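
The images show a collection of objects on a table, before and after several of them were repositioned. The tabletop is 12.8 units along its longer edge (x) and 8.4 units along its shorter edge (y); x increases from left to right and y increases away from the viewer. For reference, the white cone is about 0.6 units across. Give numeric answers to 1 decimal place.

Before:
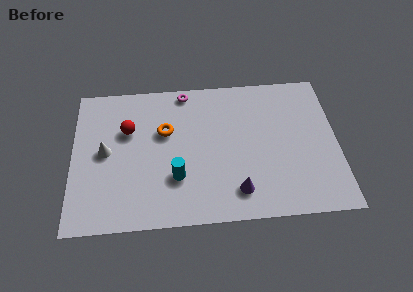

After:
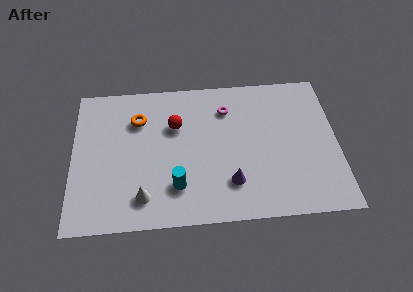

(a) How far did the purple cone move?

0.6

From (7.9, 1.6) to (7.6, 2.1), the purple cone covered √(0.3² + 0.5²) ≈ 0.6 units.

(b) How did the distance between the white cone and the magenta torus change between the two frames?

+1.2

The distance was about 5.1 in the first image and 6.3 in the second, so they moved 1.2 units further apart.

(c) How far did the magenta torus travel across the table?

2.3

The magenta torus was near (5.5, 7.6) before and (7.5, 6.4) after, so it travelled √(2.0² + 1.2²) ≈ 2.3 units.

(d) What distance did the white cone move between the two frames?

3.2

From (1.6, 4.3) to (3.4, 1.6), the white cone covered √(1.8² + 2.7²) ≈ 3.2 units.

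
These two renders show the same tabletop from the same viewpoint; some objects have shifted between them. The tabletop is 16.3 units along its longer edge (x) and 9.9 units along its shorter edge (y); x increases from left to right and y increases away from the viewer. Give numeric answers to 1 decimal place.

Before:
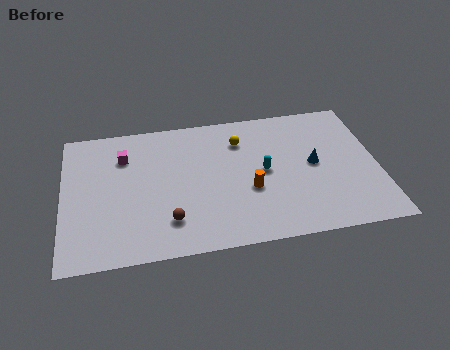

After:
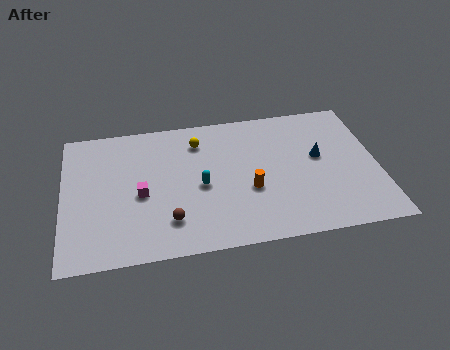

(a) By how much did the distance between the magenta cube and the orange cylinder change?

-1.7

They were about 7.3 units apart before and 5.6 after — 1.7 units closer together.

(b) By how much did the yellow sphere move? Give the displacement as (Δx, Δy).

(-2.2, 0.3)

From the two frames, the yellow sphere sits at roughly (9.3, 7.5) before and (7.1, 7.8) after.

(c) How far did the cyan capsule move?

3.3

The cyan capsule moved from about (10.4, 5.0) to (7.1, 4.5), a distance of √(3.3² + 0.5²) ≈ 3.3.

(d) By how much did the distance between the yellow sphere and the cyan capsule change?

+0.6

Before: roughly 2.7 units apart; after: 3.3. That's 0.6 units further apart.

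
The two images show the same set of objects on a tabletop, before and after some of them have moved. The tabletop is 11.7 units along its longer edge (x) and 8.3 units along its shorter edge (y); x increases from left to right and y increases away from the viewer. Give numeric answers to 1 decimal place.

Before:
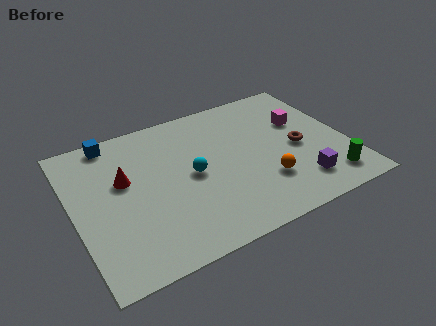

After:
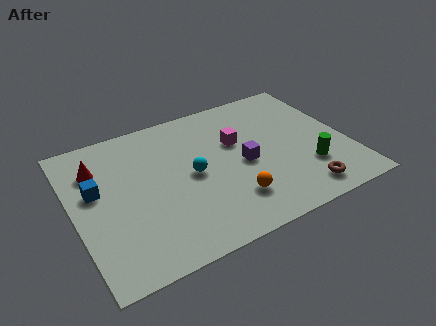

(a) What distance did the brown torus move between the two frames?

2.6

From (9.6, 3.8) to (9.3, 1.2), the brown torus covered √(0.3² + 2.6²) ≈ 2.6 units.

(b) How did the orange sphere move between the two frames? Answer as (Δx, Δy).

(-1.5, -0.4)

The orange sphere was at about (7.9, 2.4) and moved to about (6.4, 2.0).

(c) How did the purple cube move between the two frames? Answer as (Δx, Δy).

(-2.1, 2.1)

The purple cube was at about (9.3, 1.7) and moved to about (7.2, 3.8).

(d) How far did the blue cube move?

2.8

From (2.0, 7.5) to (1.0, 4.9), the blue cube covered √(1.0² + 2.6²) ≈ 2.8 units.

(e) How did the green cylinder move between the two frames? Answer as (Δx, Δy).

(-0.7, 1.0)

The green cylinder was at about (10.5, 1.4) and moved to about (9.8, 2.4).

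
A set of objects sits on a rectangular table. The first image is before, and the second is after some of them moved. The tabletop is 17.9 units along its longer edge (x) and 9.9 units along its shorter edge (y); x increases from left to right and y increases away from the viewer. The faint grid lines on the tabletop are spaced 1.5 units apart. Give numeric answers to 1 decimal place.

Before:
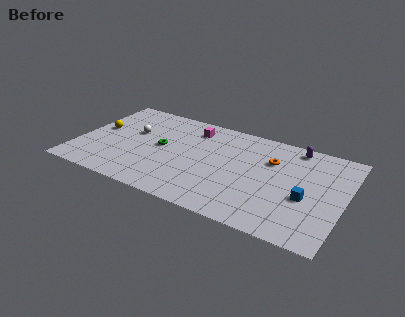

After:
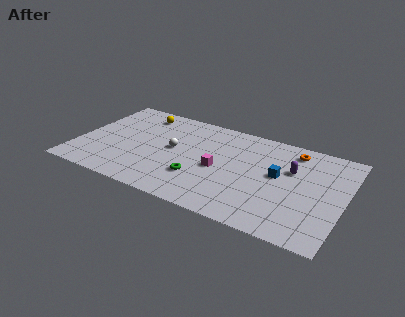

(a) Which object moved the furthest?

the magenta cube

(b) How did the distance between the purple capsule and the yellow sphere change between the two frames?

-2.7

They were about 13.5 units apart before and 10.8 after — 2.7 units closer together.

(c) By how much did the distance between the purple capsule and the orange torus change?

-0.4

The distance was about 2.4 in the first image and 2.0 in the second, so they moved 0.4 units closer together.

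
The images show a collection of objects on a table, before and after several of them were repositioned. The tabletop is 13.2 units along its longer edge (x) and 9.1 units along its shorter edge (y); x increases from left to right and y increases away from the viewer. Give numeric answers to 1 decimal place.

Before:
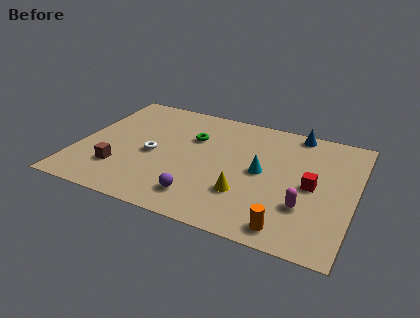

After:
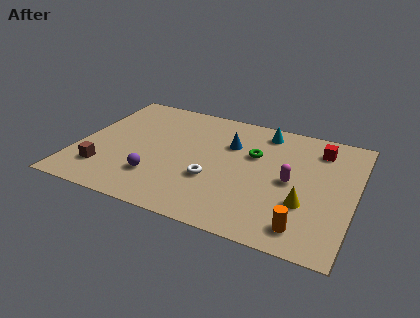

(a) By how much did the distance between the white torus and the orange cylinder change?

-2.6

Before: roughly 7.4 units apart; after: 4.8. That's 2.6 units closer together.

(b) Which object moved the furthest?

the blue cone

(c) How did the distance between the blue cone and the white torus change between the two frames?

-4.7

They were about 7.7 units apart before and 3.0 after — 4.7 units closer together.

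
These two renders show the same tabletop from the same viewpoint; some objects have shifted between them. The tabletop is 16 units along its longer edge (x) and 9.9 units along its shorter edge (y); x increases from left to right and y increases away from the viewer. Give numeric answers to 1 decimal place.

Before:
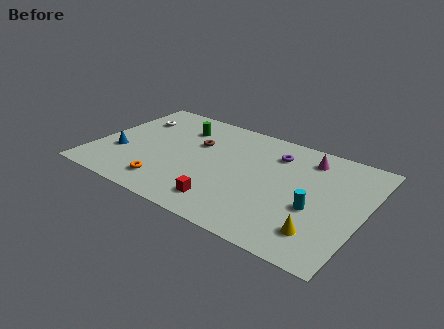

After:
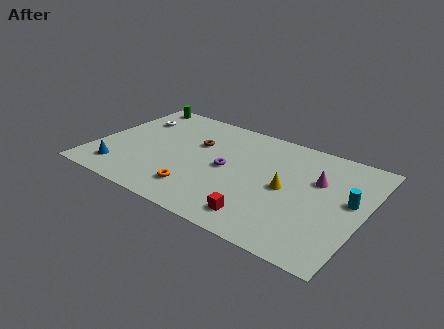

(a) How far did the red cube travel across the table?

2.2

The red cube was near (8.3, 1.8) before and (10.5, 1.6) after, so it travelled √(2.2² + 0.2²) ≈ 2.2 units.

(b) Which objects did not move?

the brown torus and the white torus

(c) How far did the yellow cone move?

3.6

From (13.9, 2.1) to (11.5, 4.8), the yellow cone covered √(2.4² + 2.7²) ≈ 3.6 units.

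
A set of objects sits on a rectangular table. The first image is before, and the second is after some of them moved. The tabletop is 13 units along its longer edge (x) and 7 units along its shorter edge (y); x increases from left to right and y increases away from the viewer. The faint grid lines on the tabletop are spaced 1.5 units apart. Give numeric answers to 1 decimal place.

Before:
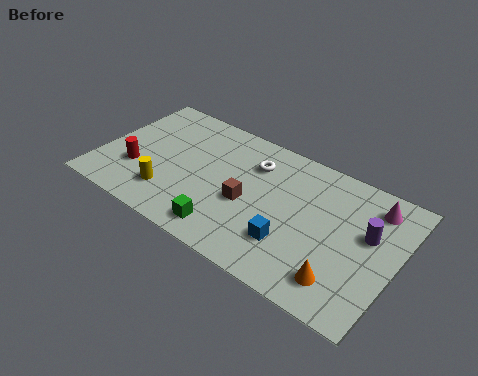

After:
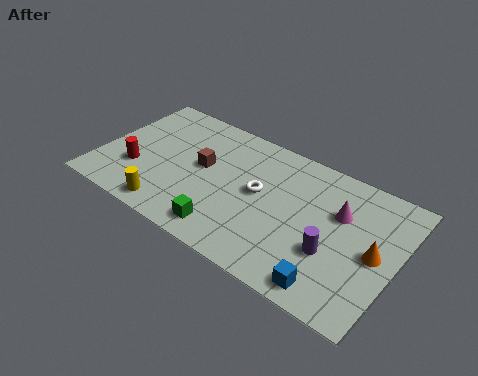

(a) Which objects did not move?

the green cube and the red cylinder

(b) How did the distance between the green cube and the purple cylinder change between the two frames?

-1.9

They were about 6.5 units apart before and 4.6 after — 1.9 units closer together.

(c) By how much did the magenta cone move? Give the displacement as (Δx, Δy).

(-1.3, -1.1)

The magenta cone was at about (11.7, 5.7) and moved to about (10.4, 4.6).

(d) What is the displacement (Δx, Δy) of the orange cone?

(1.1, 2.0)

The orange cone was at about (11.0, 1.4) and moved to about (12.1, 3.4).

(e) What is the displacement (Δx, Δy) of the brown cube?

(-2.2, 0.9)

From the two frames, the brown cube sits at roughly (6.6, 3.0) before and (4.4, 3.9) after.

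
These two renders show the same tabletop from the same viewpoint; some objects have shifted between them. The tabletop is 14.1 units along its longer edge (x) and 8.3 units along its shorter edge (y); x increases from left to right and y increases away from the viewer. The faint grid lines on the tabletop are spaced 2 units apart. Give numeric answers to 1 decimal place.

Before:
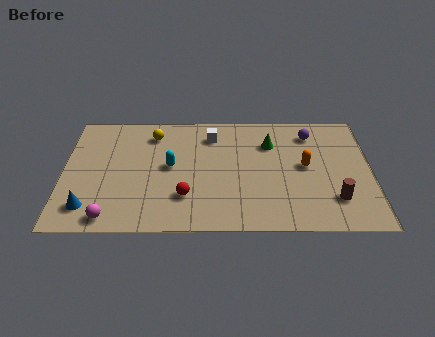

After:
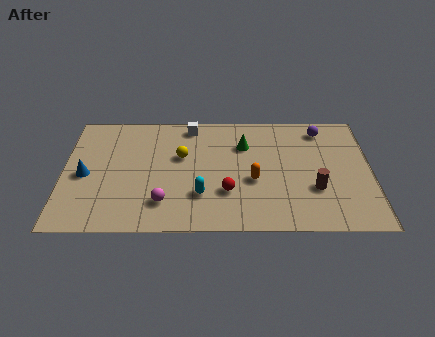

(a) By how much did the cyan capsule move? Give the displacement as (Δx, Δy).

(1.4, -2.0)

The cyan capsule was at about (4.9, 4.4) and moved to about (6.3, 2.4).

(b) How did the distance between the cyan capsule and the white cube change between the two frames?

+2.0

They were about 2.9 units apart before and 4.9 after — 2.0 units further apart.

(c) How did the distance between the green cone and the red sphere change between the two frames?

-2.0

The distance was about 5.4 in the first image and 3.4 in the second, so they moved 2.0 units closer together.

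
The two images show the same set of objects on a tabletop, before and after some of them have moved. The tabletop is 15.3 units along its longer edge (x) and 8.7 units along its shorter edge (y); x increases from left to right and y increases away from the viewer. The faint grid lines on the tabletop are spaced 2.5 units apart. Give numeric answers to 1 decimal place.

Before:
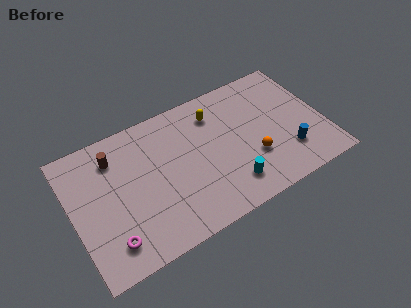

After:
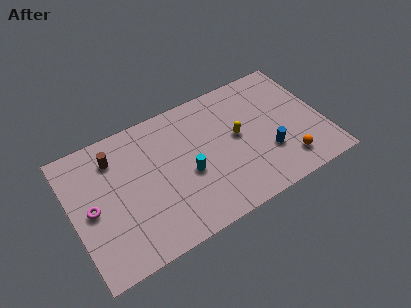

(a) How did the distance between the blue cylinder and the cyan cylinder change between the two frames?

+1.2

The distance was about 3.7 in the first image and 4.9 in the second, so they moved 1.2 units further apart.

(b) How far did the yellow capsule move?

2.4

From (9.0, 6.8) to (10.1, 4.7), the yellow capsule covered √(1.1² + 2.1²) ≈ 2.4 units.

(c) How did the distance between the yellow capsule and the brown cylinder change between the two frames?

+1.4

The distance was about 6.2 in the first image and 7.6 in the second, so they moved 1.4 units further apart.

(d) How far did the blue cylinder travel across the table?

1.3

The blue cylinder was near (12.9, 2.3) before and (11.7, 2.8) after, so it travelled √(1.2² + 0.5²) ≈ 1.3 units.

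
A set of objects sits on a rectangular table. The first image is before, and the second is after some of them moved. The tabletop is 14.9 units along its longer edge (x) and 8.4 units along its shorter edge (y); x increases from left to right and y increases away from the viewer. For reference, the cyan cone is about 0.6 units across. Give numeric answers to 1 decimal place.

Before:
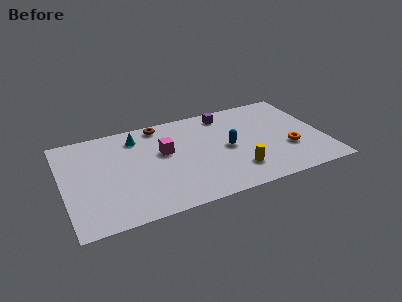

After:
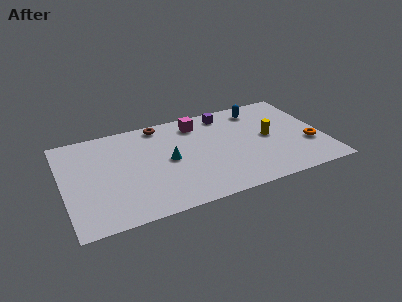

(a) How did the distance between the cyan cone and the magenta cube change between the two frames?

+1.0

They were about 2.3 units apart before and 3.3 after — 1.0 units further apart.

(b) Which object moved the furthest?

the blue capsule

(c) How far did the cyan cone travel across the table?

3.1

The cyan cone was near (4.4, 6.8) before and (6.0, 4.2) after, so it travelled √(1.6² + 2.6²) ≈ 3.1 units.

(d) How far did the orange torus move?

1.2

The orange torus was near (12.8, 2.9) before and (14.0, 2.9) after, so it travelled √(1.2² + 0.0²) ≈ 1.2 units.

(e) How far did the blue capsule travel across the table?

3.6

The blue capsule was near (9.4, 4.1) before and (11.5, 7.0) after, so it travelled √(2.1² + 2.9²) ≈ 3.6 units.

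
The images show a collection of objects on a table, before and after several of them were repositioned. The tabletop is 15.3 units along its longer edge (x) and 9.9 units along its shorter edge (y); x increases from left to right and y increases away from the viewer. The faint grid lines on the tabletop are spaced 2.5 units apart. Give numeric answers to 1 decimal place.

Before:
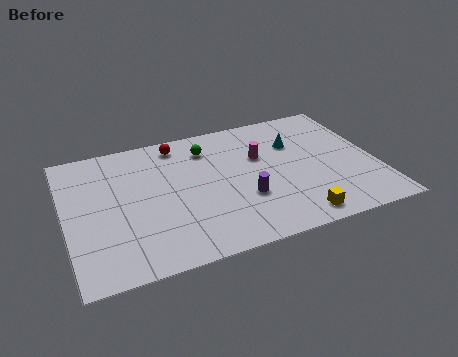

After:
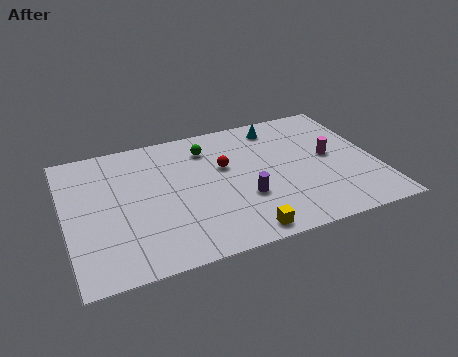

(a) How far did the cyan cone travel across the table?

1.7

From (11.5, 6.8) to (10.8, 8.4), the cyan cone covered √(0.7² + 1.6²) ≈ 1.7 units.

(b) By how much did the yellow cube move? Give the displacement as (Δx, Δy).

(-2.7, -0.2)

The yellow cube started near (10.9, 1.2) and ended near (8.2, 1.0).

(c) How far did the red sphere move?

3.3

The red sphere was near (5.8, 8.6) before and (7.9, 6.1) after, so it travelled √(2.1² + 2.5²) ≈ 3.3 units.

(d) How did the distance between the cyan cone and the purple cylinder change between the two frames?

+1.0

They were about 4.5 units apart before and 5.5 after — 1.0 units further apart.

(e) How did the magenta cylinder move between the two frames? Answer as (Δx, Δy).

(3.4, -1.1)

The magenta cylinder was at about (9.7, 6.3) and moved to about (13.1, 5.2).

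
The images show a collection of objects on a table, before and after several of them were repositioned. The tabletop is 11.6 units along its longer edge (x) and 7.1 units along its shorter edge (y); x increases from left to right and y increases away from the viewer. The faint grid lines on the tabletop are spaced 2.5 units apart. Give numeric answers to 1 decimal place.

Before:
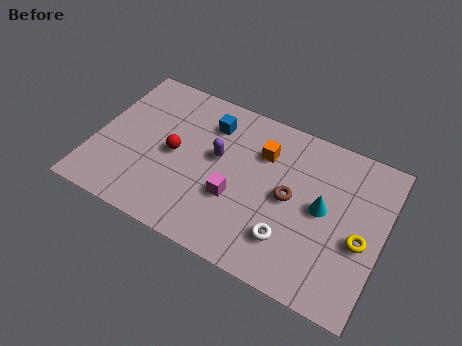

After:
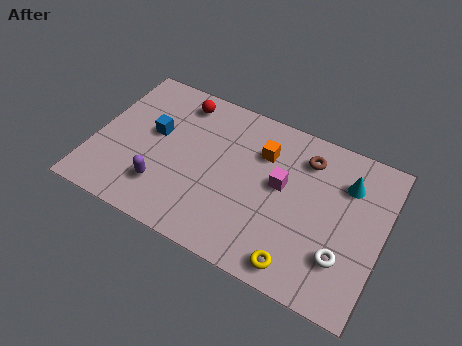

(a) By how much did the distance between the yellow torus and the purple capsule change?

-0.3

The distance was about 6.0 in the first image and 5.7 in the second, so they moved 0.3 units closer together.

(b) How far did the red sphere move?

2.5

The red sphere moved from about (3.2, 3.5) to (3.1, 6.0), a distance of √(0.1² + 2.5²) ≈ 2.5.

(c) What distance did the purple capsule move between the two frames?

3.0

From (4.9, 4.1) to (3.0, 1.8), the purple capsule covered √(1.9² + 2.3²) ≈ 3.0 units.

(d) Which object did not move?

the orange cube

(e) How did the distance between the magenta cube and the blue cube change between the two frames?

+2.0

They were about 3.2 units apart before and 5.2 after — 2.0 units further apart.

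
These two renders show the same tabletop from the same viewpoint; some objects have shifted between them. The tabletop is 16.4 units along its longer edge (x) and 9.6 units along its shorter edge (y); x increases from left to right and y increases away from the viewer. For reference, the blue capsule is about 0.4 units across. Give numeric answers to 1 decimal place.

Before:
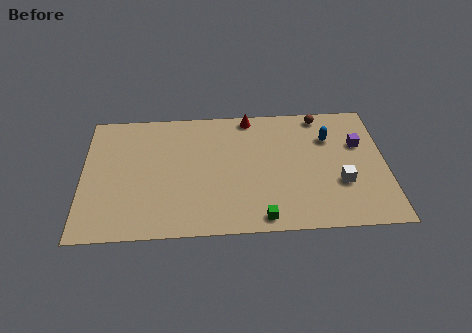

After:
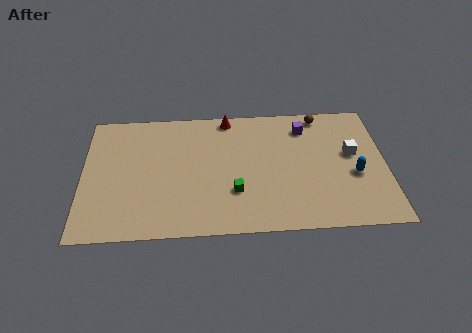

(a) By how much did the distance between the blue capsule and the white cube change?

-1.9

The distance was about 3.5 in the first image and 1.6 in the second, so they moved 1.9 units closer together.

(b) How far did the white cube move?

2.3

The white cube was near (13.9, 3.3) before and (14.6, 5.5) after, so it travelled √(0.7² + 2.2²) ≈ 2.3 units.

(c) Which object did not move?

the brown sphere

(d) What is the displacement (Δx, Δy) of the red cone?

(-1.2, 0.0)

From the two frames, the red cone sits at roughly (9.1, 8.7) before and (7.9, 8.7) after.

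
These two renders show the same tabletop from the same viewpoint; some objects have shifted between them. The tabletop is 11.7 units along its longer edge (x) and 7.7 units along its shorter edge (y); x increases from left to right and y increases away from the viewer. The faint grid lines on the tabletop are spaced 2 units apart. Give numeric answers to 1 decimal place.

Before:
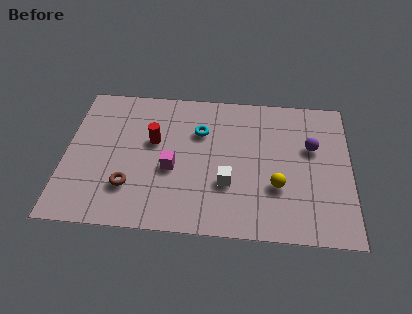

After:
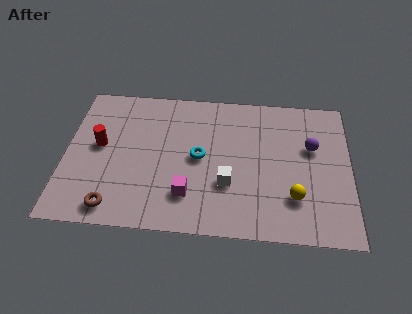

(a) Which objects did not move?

the white cube and the purple sphere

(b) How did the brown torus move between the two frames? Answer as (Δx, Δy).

(-0.6, -1.1)

From the two frames, the brown torus sits at roughly (2.7, 2.1) before and (2.1, 1.0) after.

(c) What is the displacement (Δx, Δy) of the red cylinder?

(-2.2, -0.4)

From the two frames, the red cylinder sits at roughly (3.6, 4.6) before and (1.4, 4.2) after.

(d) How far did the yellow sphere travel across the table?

0.9

From (8.7, 2.6) to (9.4, 2.1), the yellow sphere covered √(0.7² + 0.5²) ≈ 0.9 units.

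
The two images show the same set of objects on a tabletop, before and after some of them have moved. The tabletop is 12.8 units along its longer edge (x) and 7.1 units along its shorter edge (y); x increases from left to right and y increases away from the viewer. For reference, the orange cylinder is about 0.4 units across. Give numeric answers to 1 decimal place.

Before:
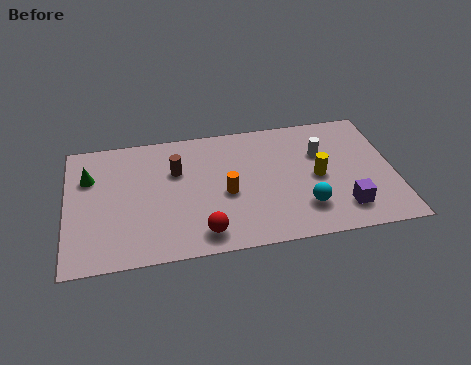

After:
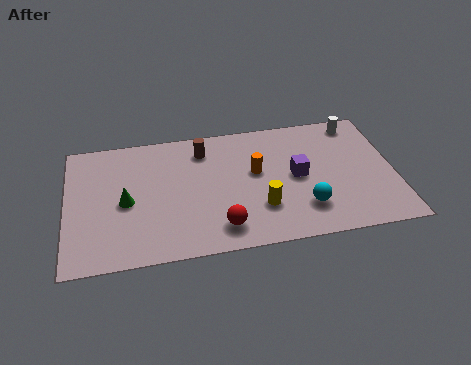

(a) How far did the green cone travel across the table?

2.1

From (0.9, 4.9) to (2.3, 3.3), the green cone covered √(1.4² + 1.6²) ≈ 2.1 units.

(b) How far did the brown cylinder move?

1.5

From (4.3, 4.7) to (5.4, 5.7), the brown cylinder covered √(1.1² + 1.0²) ≈ 1.5 units.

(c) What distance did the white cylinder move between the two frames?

2.1

The white cylinder was near (10.0, 4.7) before and (11.5, 6.2) after, so it travelled √(1.5² + 1.5²) ≈ 2.1 units.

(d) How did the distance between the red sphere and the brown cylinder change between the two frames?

+0.7

The distance was about 3.7 in the first image and 4.4 in the second, so they moved 0.7 units further apart.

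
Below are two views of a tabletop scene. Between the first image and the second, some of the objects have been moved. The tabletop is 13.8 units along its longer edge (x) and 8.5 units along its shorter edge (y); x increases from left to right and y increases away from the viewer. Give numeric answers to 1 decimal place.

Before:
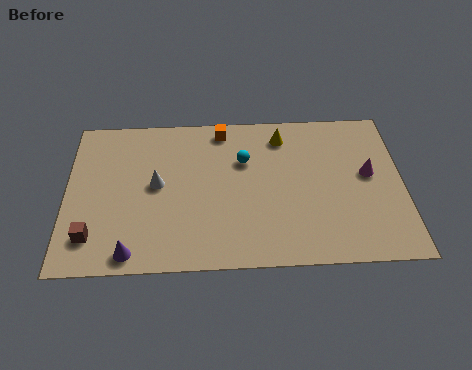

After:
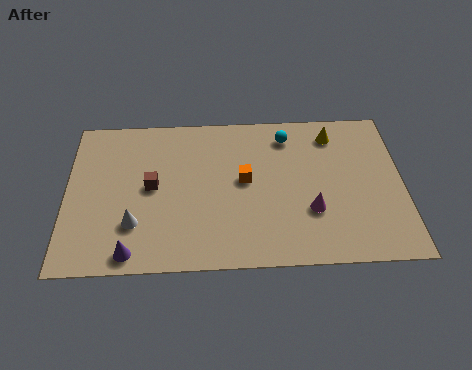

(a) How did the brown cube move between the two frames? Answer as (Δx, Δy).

(2.4, 2.6)

The brown cube was at about (1.1, 1.8) and moved to about (3.5, 4.4).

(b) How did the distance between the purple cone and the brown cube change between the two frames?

+1.8

They were about 1.8 units apart before and 3.6 after — 1.8 units further apart.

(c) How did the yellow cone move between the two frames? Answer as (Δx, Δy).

(2.1, 0.0)

From the two frames, the yellow cone sits at roughly (8.9, 7.0) before and (11.0, 7.0) after.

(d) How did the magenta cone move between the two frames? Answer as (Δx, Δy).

(-2.4, -1.9)

The magenta cone was at about (12.4, 4.7) and moved to about (10.0, 2.8).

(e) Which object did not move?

the purple cone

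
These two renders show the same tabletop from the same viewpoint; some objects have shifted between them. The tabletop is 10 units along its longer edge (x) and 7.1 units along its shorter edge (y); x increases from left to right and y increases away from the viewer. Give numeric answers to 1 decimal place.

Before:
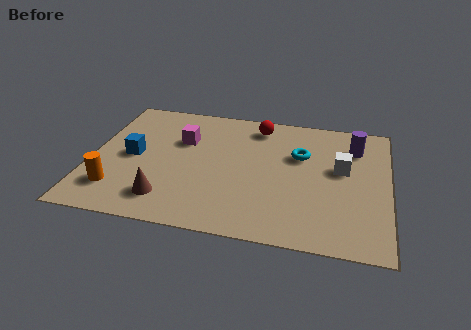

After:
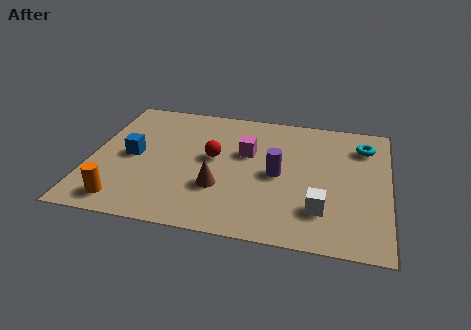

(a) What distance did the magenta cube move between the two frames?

2.2

The magenta cube moved from about (3.0, 4.7) to (5.2, 4.4), a distance of √(2.2² + 0.3²) ≈ 2.2.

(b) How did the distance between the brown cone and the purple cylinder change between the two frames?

-5.1

Before: roughly 7.3 units apart; after: 2.2. That's 5.1 units closer together.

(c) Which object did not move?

the blue cube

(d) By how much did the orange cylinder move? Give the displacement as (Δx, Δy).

(0.3, -0.6)

From the two frames, the orange cylinder sits at roughly (1.0, 1.6) before and (1.3, 1.0) after.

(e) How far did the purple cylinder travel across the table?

3.2

From (8.8, 5.4) to (6.3, 3.4), the purple cylinder covered √(2.5² + 2.0²) ≈ 3.2 units.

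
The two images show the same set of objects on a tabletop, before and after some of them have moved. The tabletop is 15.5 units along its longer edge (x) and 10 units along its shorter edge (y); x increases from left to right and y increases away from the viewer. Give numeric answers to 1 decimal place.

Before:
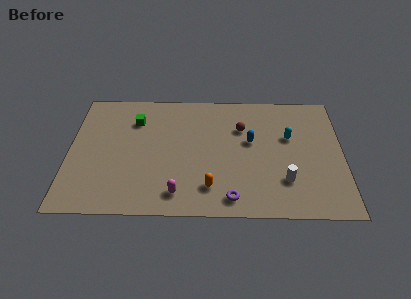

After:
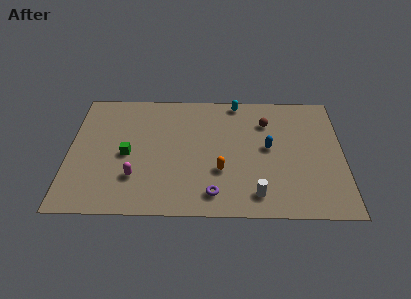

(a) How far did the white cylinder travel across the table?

1.9

The white cylinder was near (12.2, 2.7) before and (10.6, 1.6) after, so it travelled √(1.6² + 1.1²) ≈ 1.9 units.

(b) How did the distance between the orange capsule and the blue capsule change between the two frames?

-1.1

They were about 4.4 units apart before and 3.3 after — 1.1 units closer together.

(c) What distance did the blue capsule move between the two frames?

1.1

The blue capsule moved from about (10.3, 5.8) to (11.3, 5.3), a distance of √(1.0² + 0.5²) ≈ 1.1.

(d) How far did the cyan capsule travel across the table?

4.2

The cyan capsule moved from about (12.5, 6.2) to (9.5, 9.1), a distance of √(3.0² + 2.9²) ≈ 4.2.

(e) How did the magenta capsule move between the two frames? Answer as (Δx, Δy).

(-2.4, 1.2)

The magenta capsule was at about (6.2, 1.6) and moved to about (3.8, 2.8).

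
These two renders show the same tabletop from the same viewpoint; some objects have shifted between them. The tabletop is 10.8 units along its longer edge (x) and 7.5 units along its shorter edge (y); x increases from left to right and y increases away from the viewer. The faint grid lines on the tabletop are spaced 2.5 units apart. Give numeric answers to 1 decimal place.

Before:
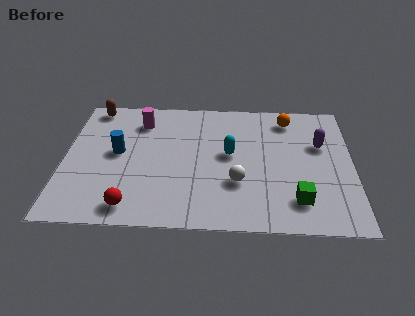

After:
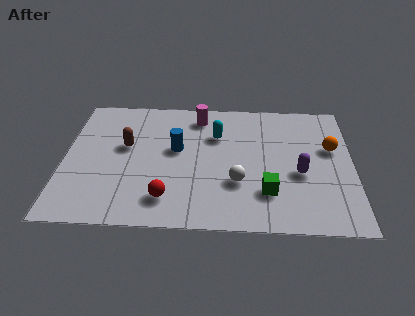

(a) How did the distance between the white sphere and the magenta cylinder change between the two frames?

-0.9

They were about 5.0 units apart before and 4.1 after — 0.9 units closer together.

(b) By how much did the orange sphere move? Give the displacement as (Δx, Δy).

(1.6, -1.7)

The orange sphere was at about (8.4, 6.3) and moved to about (10.0, 4.6).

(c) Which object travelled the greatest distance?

the brown capsule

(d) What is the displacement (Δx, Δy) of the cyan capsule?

(-0.5, 1.1)

The cyan capsule was at about (6.2, 4.1) and moved to about (5.7, 5.2).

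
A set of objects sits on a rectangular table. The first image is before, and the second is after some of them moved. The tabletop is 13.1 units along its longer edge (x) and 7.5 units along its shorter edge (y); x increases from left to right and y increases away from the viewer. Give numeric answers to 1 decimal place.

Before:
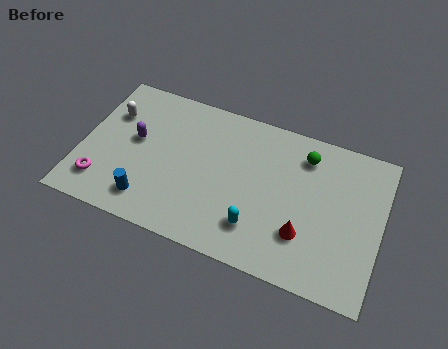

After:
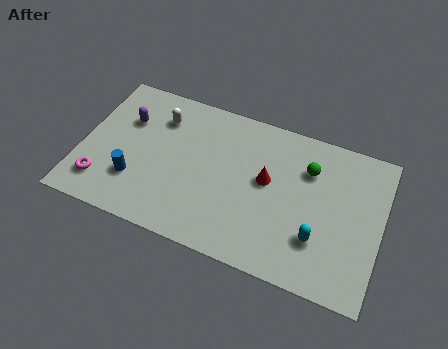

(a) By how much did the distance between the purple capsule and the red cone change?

-1.5

They were about 7.9 units apart before and 6.4 after — 1.5 units closer together.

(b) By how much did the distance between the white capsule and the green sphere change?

-1.9

Before: roughly 8.5 units apart; after: 6.6. That's 1.9 units closer together.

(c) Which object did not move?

the magenta torus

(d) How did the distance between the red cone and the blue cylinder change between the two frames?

-0.8

Before: roughly 6.7 units apart; after: 5.9. That's 0.8 units closer together.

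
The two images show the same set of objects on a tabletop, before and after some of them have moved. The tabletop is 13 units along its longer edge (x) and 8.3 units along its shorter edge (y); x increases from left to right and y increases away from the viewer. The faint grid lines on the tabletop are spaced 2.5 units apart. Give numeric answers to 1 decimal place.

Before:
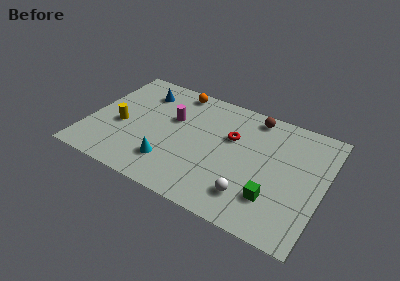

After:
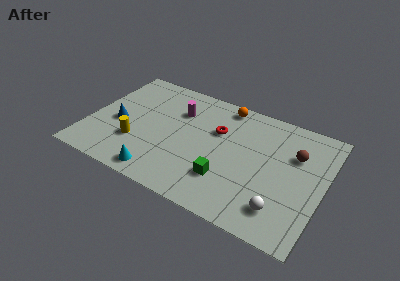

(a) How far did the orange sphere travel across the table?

2.7

The orange sphere was near (4.4, 7.4) before and (7.1, 7.4) after, so it travelled √(2.7² + 0.0²) ≈ 2.7 units.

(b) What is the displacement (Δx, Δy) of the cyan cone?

(-0.4, -1.0)

From the two frames, the cyan cone sits at roughly (4.8, 2.0) before and (4.4, 1.0) after.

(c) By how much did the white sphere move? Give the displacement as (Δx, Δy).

(1.7, -0.1)

The white sphere started near (9.3, 1.8) and ended near (11.0, 1.7).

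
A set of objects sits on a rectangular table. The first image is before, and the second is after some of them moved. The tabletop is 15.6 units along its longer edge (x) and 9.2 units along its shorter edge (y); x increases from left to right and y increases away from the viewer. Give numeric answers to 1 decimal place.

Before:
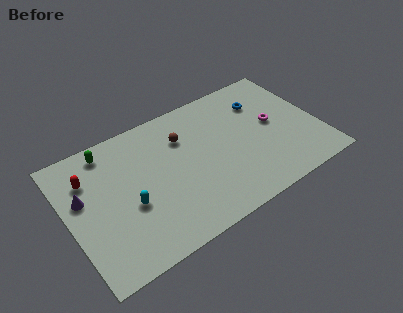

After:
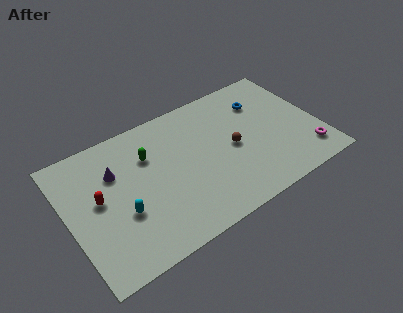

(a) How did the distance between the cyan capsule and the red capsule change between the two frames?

-1.7

The distance was about 3.7 in the first image and 2.0 in the second, so they moved 1.7 units closer together.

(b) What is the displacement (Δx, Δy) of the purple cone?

(2.1, 0.7)

The purple cone was at about (1.0, 5.6) and moved to about (3.1, 6.3).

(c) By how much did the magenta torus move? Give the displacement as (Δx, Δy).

(1.6, -3.1)

The magenta torus started near (12.9, 4.9) and ended near (14.5, 1.8).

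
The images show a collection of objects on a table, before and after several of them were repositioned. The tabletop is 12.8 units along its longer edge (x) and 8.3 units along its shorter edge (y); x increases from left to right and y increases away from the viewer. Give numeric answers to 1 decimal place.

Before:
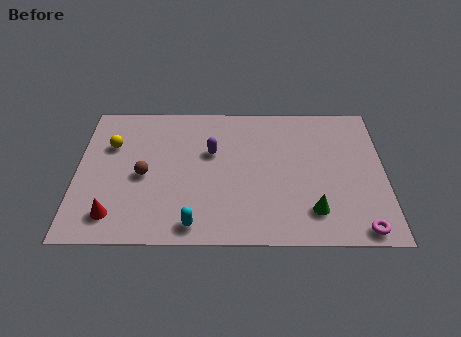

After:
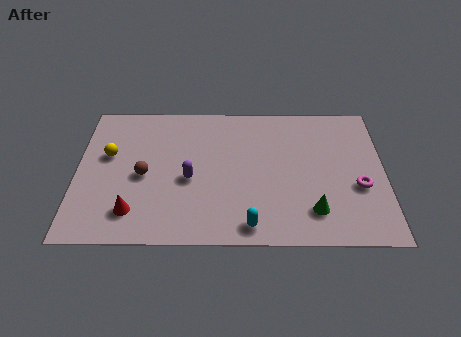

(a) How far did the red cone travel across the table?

0.8

From (1.6, 1.5) to (2.4, 1.7), the red cone covered √(0.8² + 0.2²) ≈ 0.8 units.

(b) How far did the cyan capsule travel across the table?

2.3

The cyan capsule moved from about (4.9, 1.0) to (7.2, 1.0), a distance of √(2.3² + 0.0²) ≈ 2.3.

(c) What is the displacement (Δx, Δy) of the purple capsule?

(-0.9, -1.6)

The purple capsule was at about (5.6, 5.2) and moved to about (4.7, 3.6).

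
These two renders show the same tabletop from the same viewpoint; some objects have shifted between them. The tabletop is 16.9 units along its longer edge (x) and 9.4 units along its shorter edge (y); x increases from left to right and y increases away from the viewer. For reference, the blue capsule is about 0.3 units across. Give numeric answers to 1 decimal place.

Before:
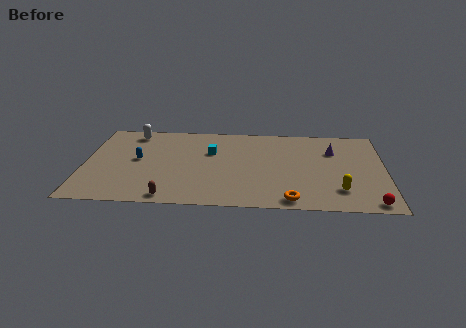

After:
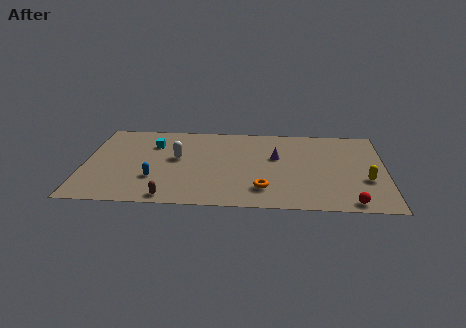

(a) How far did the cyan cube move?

3.4

From (7.1, 6.1) to (3.8, 6.8), the cyan cube covered √(3.3² + 0.7²) ≈ 3.4 units.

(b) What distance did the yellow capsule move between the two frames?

1.9

The yellow capsule was near (14.3, 2.2) before and (15.8, 3.4) after, so it travelled √(1.5² + 1.2²) ≈ 1.9 units.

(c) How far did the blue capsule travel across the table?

2.3

The blue capsule was near (3.0, 5.0) before and (4.0, 2.9) after, so it travelled √(1.0² + 2.1²) ≈ 2.3 units.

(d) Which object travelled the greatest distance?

the white capsule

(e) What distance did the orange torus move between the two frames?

1.9

The orange torus was near (11.6, 1.0) before and (10.1, 2.1) after, so it travelled √(1.5² + 1.1²) ≈ 1.9 units.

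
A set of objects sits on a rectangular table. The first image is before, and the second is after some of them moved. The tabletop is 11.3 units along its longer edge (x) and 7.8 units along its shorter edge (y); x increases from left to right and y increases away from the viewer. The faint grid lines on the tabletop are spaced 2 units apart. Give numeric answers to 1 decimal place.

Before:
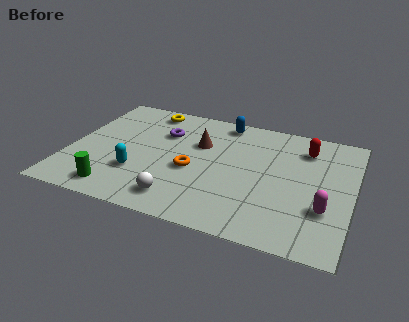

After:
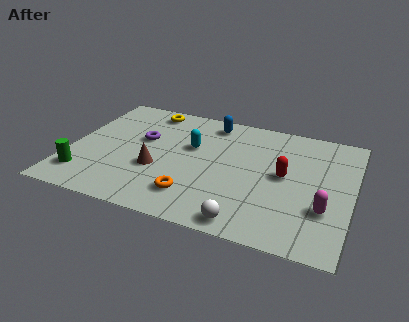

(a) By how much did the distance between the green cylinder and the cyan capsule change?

+3.6

They were about 1.5 units apart before and 5.1 after — 3.6 units further apart.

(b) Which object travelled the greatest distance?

the cyan capsule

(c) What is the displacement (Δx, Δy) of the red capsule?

(-0.7, -2.0)

From the two frames, the red capsule sits at roughly (9.3, 6.1) before and (8.6, 4.1) after.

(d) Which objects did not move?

the magenta capsule and the yellow torus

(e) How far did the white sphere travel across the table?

2.7

The white sphere moved from about (4.7, 1.3) to (7.4, 0.8), a distance of √(2.7² + 0.5²) ≈ 2.7.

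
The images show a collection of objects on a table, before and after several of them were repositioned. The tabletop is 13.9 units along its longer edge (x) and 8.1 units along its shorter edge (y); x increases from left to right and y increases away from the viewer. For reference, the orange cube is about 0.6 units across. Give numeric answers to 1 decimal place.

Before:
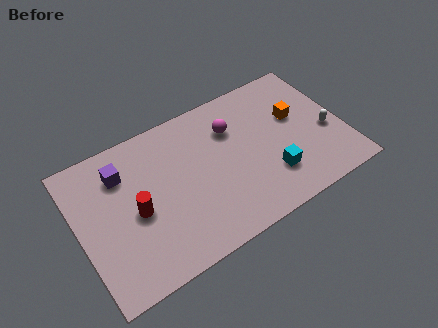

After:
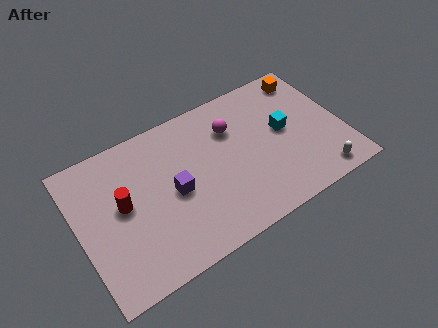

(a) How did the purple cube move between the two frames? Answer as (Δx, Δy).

(2.4, -2.3)

The purple cube started near (2.5, 6.1) and ended near (4.9, 3.8).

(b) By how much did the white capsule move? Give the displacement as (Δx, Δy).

(-0.8, -2.3)

The white capsule started near (13.0, 3.3) and ended near (12.2, 1.0).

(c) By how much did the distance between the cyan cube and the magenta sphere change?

-0.9

The distance was about 3.9 in the first image and 3.0 in the second, so they moved 0.9 units closer together.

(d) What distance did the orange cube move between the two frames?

2.2

From (11.6, 4.9) to (12.6, 6.9), the orange cube covered √(1.0² + 2.0²) ≈ 2.2 units.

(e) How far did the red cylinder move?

0.9

The red cylinder was near (2.9, 3.7) before and (2.3, 4.4) after, so it travelled √(0.6² + 0.7²) ≈ 0.9 units.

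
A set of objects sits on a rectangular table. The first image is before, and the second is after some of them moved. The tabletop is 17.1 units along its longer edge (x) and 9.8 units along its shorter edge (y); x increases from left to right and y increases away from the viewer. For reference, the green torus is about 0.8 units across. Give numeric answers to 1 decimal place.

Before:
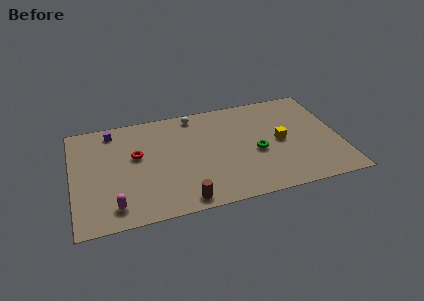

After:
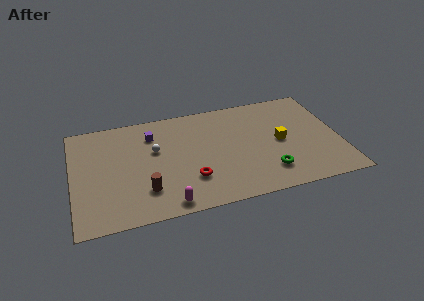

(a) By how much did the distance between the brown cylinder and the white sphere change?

-4.2

They were about 7.8 units apart before and 3.6 after — 4.2 units closer together.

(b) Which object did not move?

the yellow cube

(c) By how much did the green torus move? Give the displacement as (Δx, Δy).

(0.6, -2.0)

From the two frames, the green torus sits at roughly (11.7, 4.2) before and (12.3, 2.2) after.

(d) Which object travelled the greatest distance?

the red torus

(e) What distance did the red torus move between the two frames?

4.5

From (4.1, 5.8) to (7.4, 2.8), the red torus covered √(3.3² + 3.0²) ≈ 4.5 units.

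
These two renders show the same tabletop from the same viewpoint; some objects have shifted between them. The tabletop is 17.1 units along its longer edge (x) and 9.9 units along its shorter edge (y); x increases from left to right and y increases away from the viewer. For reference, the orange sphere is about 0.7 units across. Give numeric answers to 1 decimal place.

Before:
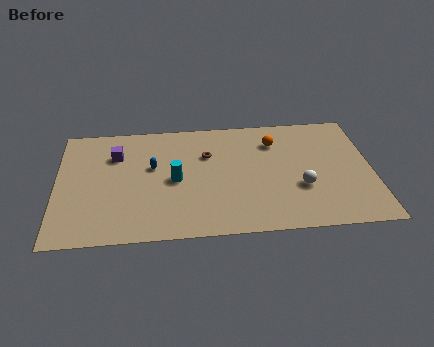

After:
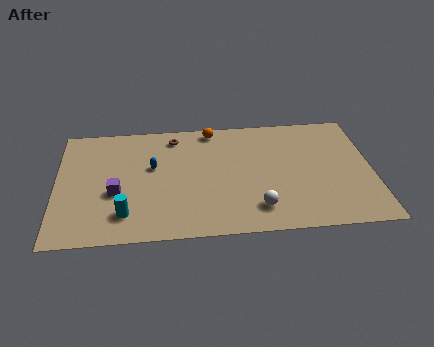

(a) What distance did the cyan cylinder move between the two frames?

3.7

From (6.4, 4.7) to (3.7, 2.1), the cyan cylinder covered √(2.7² + 2.6²) ≈ 3.7 units.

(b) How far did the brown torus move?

2.5

From (8.2, 6.7) to (6.4, 8.4), the brown torus covered √(1.8² + 1.7²) ≈ 2.5 units.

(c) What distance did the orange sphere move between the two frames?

3.7

The orange sphere moved from about (11.9, 7.5) to (8.5, 8.9), a distance of √(3.4² + 1.4²) ≈ 3.7.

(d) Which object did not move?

the blue capsule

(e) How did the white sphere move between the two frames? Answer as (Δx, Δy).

(-2.4, -1.5)

From the two frames, the white sphere sits at roughly (13.2, 3.5) before and (10.8, 2.0) after.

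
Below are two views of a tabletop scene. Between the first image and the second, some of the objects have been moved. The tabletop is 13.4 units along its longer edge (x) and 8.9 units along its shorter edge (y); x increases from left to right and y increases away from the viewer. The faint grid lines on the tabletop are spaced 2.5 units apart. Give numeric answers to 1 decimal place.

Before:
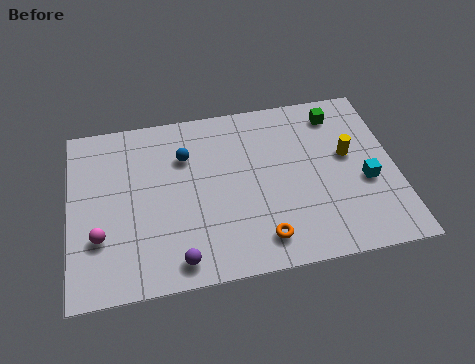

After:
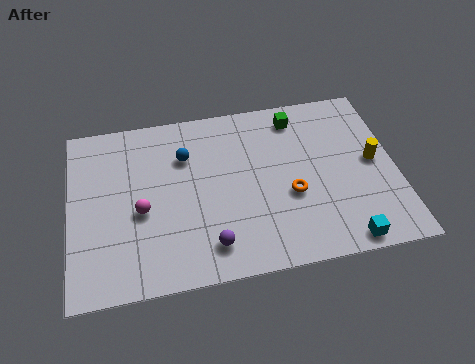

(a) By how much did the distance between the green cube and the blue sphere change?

-1.6

Before: roughly 6.5 units apart; after: 4.9. That's 1.6 units closer together.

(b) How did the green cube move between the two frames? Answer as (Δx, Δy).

(-1.7, 0.1)

From the two frames, the green cube sits at roughly (11.2, 7.4) before and (9.5, 7.5) after.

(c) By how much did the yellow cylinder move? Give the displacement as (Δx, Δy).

(1.0, -0.5)

From the two frames, the yellow cylinder sits at roughly (11.5, 5.1) before and (12.5, 4.6) after.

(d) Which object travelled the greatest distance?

the cyan cube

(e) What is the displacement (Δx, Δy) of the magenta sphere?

(1.7, 1.0)

The magenta sphere started near (1.2, 2.8) and ended near (2.9, 3.8).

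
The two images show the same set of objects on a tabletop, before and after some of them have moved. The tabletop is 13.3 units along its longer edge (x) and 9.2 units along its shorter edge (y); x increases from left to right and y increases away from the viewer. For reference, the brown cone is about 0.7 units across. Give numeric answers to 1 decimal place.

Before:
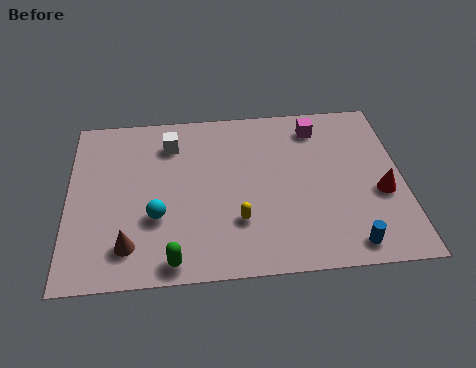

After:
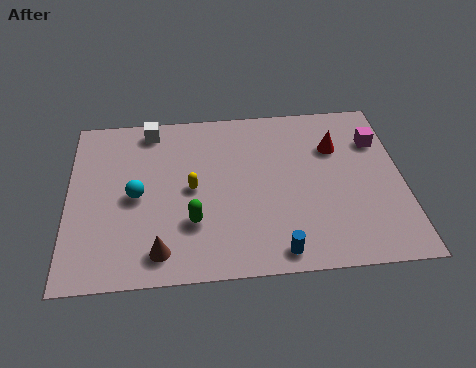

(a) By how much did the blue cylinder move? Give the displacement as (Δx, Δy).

(-2.8, -0.1)

From the two frames, the blue cylinder sits at roughly (11.0, 1.1) before and (8.2, 1.0) after.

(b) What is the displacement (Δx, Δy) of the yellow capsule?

(-1.8, 1.9)

From the two frames, the yellow capsule sits at roughly (6.7, 2.7) before and (4.9, 4.6) after.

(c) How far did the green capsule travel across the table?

2.1

The green capsule moved from about (4.1, 0.9) to (4.9, 2.8), a distance of √(0.8² + 1.9²) ≈ 2.1.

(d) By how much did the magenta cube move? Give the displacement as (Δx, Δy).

(2.4, -1.0)

The magenta cube started near (10.0, 7.6) and ended near (12.4, 6.6).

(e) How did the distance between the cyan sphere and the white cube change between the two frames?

-0.3

They were about 4.0 units apart before and 3.7 after — 0.3 units closer together.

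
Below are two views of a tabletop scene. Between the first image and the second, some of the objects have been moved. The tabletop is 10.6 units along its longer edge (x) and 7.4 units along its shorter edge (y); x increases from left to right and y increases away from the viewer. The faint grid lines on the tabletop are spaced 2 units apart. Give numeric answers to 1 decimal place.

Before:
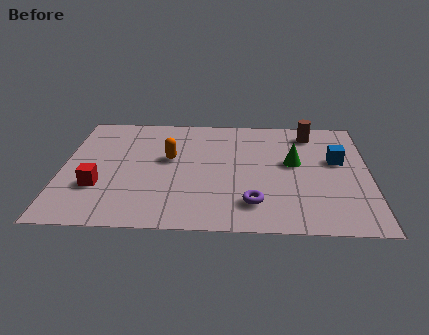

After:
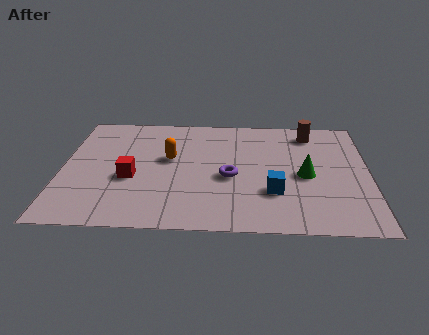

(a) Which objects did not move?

the orange capsule and the brown cylinder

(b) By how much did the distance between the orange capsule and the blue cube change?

-1.7

Before: roughly 5.8 units apart; after: 4.1. That's 1.7 units closer together.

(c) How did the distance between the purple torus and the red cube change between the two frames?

-2.0

They were about 5.4 units apart before and 3.4 after — 2.0 units closer together.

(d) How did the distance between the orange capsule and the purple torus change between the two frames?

-1.6

The distance was about 4.0 in the first image and 2.4 in the second, so they moved 1.6 units closer together.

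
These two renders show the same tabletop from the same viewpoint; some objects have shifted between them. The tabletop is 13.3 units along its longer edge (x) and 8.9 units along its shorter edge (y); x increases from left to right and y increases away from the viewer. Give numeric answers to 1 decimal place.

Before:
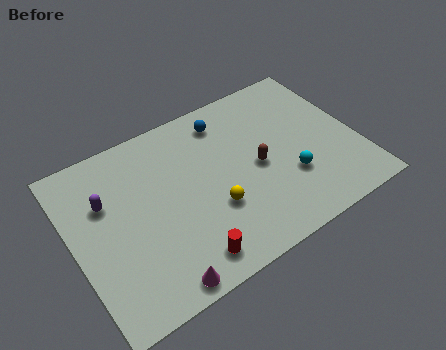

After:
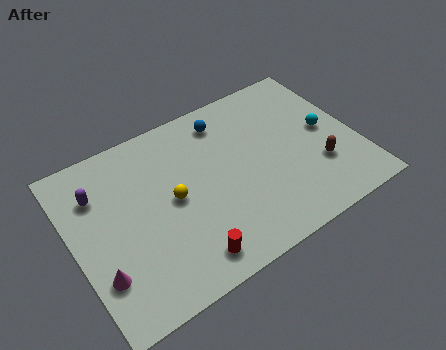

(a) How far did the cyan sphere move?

2.7

The cyan sphere moved from about (9.9, 2.9) to (12.0, 4.6), a distance of √(2.1² + 1.7²) ≈ 2.7.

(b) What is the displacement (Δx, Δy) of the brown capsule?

(2.7, -1.4)

From the two frames, the brown capsule sits at roughly (8.6, 4.2) before and (11.3, 2.8) after.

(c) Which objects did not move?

the red cylinder and the blue sphere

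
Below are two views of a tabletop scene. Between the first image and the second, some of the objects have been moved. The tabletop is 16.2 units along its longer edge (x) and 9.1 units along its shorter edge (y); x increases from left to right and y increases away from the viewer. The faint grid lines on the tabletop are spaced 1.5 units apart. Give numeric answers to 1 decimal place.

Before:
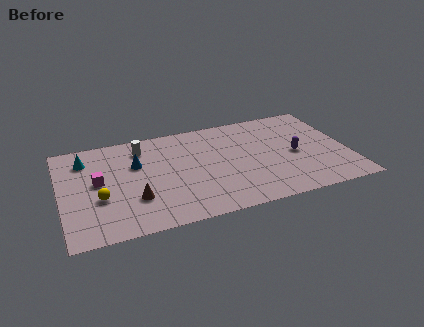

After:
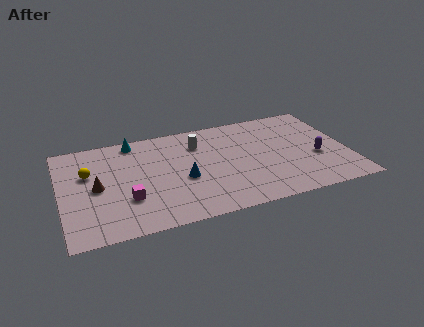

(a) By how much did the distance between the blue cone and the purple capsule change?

-1.5

They were about 9.1 units apart before and 7.6 after — 1.5 units closer together.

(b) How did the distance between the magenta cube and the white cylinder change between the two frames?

+2.3

Before: roughly 3.5 units apart; after: 5.8. That's 2.3 units further apart.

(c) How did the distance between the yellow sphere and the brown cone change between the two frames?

-0.5

Before: roughly 2.0 units apart; after: 1.5. That's 0.5 units closer together.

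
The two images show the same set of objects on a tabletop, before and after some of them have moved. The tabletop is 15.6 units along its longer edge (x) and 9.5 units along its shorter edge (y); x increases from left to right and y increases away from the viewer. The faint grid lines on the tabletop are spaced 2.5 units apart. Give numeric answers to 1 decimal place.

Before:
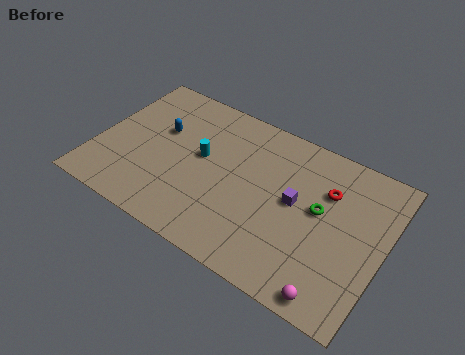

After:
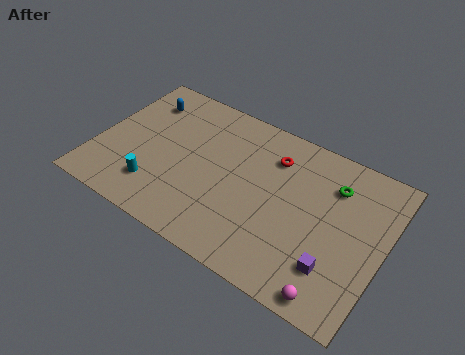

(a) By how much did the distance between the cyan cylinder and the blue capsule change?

+3.0

They were about 2.5 units apart before and 5.5 after — 3.0 units further apart.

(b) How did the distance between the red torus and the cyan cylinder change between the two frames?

+0.8

The distance was about 6.8 in the first image and 7.6 in the second, so they moved 0.8 units further apart.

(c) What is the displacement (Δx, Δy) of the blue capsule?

(-1.3, 1.5)

The blue capsule started near (3.2, 5.9) and ended near (1.9, 7.4).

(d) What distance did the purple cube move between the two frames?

3.7

The purple cube moved from about (10.8, 5.1) to (13.3, 2.4), a distance of √(2.5² + 2.7²) ≈ 3.7.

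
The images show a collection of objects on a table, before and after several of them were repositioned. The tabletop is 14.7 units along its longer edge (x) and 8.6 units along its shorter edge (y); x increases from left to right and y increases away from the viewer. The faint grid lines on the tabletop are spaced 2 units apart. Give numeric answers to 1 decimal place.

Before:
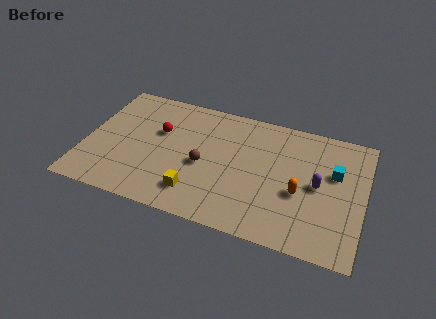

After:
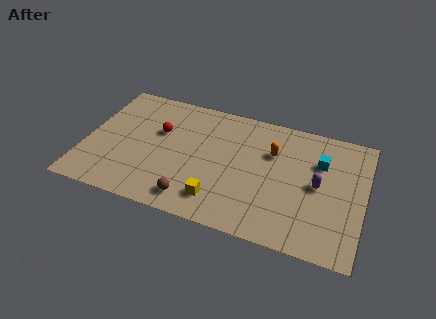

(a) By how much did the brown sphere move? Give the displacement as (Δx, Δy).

(-0.3, -2.5)

The brown sphere started near (6.3, 3.8) and ended near (6.0, 1.3).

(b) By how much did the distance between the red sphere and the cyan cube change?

-0.8

The distance was about 9.3 in the first image and 8.5 in the second, so they moved 0.8 units closer together.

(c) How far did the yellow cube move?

1.2

The yellow cube was near (6.1, 1.8) before and (7.3, 1.7) after, so it travelled √(1.2² + 0.1²) ≈ 1.2 units.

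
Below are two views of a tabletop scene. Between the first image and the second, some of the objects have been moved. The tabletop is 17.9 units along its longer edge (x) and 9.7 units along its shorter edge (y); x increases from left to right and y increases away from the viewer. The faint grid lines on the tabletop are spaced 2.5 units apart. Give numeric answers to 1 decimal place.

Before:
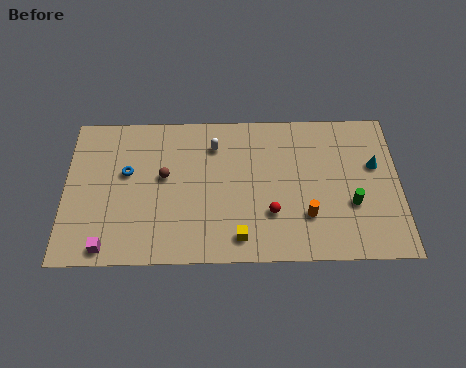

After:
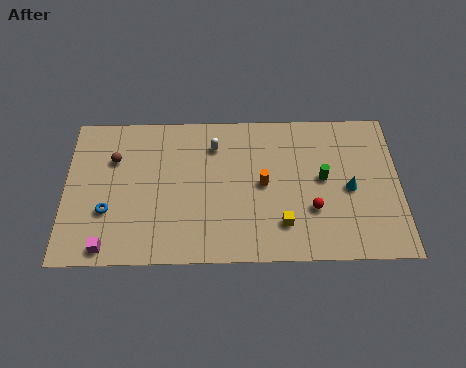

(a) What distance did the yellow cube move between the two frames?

2.4

The yellow cube was near (9.3, 1.5) before and (11.6, 2.3) after, so it travelled √(2.3² + 0.8²) ≈ 2.4 units.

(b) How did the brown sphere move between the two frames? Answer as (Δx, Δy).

(-2.7, 1.2)

From the two frames, the brown sphere sits at roughly (5.3, 5.5) before and (2.6, 6.7) after.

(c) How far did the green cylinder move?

2.3

From (15.3, 3.5) to (13.8, 5.2), the green cylinder covered √(1.5² + 1.7²) ≈ 2.3 units.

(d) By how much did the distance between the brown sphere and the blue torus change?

+1.4

Before: roughly 2.0 units apart; after: 3.4. That's 1.4 units further apart.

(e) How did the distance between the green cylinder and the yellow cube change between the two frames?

-2.7

The distance was about 6.3 in the first image and 3.6 in the second, so they moved 2.7 units closer together.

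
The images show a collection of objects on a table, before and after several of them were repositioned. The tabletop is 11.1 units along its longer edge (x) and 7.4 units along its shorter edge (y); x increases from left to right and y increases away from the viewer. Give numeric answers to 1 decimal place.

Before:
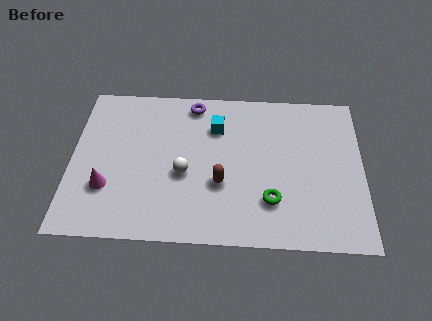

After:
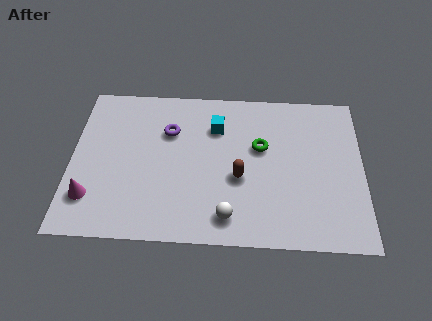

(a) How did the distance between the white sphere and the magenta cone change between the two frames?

+2.2

Before: roughly 3.0 units apart; after: 5.2. That's 2.2 units further apart.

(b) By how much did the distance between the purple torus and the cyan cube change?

+0.4

They were about 1.4 units apart before and 1.8 after — 0.4 units further apart.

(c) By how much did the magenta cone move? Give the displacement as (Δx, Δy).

(-0.6, -0.5)

From the two frames, the magenta cone sits at roughly (1.4, 2.3) before and (0.8, 1.8) after.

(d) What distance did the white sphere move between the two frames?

2.5

The white sphere moved from about (4.3, 3.1) to (6.0, 1.2), a distance of √(1.7² + 1.9²) ≈ 2.5.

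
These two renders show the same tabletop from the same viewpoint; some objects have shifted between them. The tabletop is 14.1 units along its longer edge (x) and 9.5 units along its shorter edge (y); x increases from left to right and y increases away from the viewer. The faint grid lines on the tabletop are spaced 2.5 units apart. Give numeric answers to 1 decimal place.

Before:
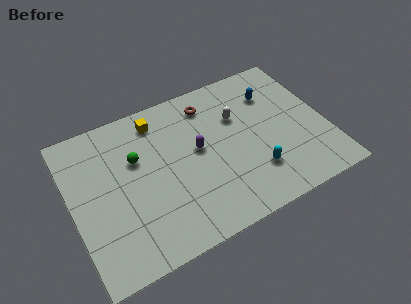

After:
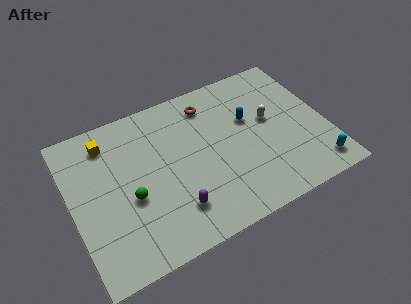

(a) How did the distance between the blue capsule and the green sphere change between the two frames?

-0.7

They were about 7.9 units apart before and 7.2 after — 0.7 units closer together.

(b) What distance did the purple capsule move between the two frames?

3.4

From (7.0, 5.2) to (5.3, 2.2), the purple capsule covered √(1.7² + 3.0²) ≈ 3.4 units.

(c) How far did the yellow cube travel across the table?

2.8

From (5.1, 8.0) to (2.3, 7.8), the yellow cube covered √(2.8² + 0.2²) ≈ 2.8 units.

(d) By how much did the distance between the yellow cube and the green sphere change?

+1.6

Before: roughly 2.4 units apart; after: 4.0. That's 1.6 units further apart.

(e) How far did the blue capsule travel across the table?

1.9

From (11.5, 7.0) to (10.0, 5.9), the blue capsule covered √(1.5² + 1.1²) ≈ 1.9 units.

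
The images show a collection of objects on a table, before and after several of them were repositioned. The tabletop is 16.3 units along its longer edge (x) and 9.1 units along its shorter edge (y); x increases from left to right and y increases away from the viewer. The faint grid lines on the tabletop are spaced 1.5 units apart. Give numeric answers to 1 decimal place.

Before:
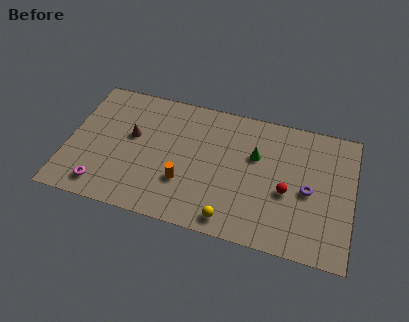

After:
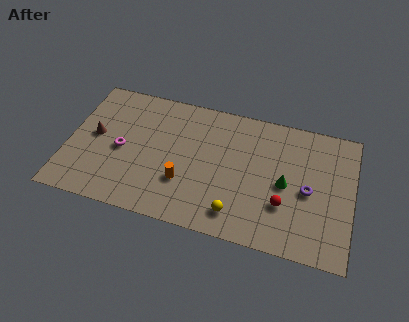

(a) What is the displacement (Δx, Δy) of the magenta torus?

(0.9, 2.8)

From the two frames, the magenta torus sits at roughly (2.2, 1.4) before and (3.1, 4.2) after.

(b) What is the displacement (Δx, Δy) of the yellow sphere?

(0.3, 0.5)

The yellow sphere started near (9.6, 1.1) and ended near (9.9, 1.6).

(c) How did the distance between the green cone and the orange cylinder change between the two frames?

+1.0

The distance was about 4.9 in the first image and 5.9 in the second, so they moved 1.0 units further apart.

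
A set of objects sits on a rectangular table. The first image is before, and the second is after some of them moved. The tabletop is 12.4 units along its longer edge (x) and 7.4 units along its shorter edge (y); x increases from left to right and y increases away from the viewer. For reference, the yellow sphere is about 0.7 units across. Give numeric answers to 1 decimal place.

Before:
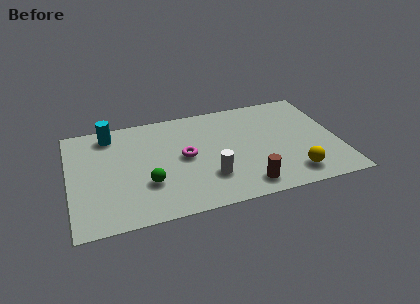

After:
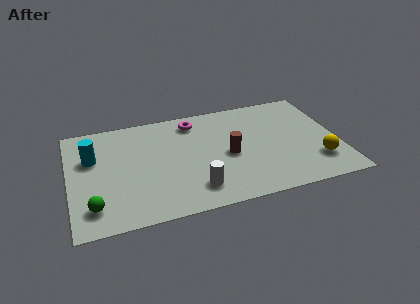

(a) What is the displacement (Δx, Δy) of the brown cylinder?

(-0.6, 2.3)

The brown cylinder was at about (7.9, 1.1) and moved to about (7.3, 3.4).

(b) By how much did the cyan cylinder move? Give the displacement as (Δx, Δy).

(-0.9, -1.5)

The cyan cylinder started near (2.0, 6.3) and ended near (1.1, 4.8).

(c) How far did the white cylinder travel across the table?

0.9

The white cylinder moved from about (6.3, 2.1) to (5.6, 1.5), a distance of √(0.7² + 0.6²) ≈ 0.9.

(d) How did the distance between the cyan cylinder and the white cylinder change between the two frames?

-0.4

The distance was about 6.0 in the first image and 5.6 in the second, so they moved 0.4 units closer together.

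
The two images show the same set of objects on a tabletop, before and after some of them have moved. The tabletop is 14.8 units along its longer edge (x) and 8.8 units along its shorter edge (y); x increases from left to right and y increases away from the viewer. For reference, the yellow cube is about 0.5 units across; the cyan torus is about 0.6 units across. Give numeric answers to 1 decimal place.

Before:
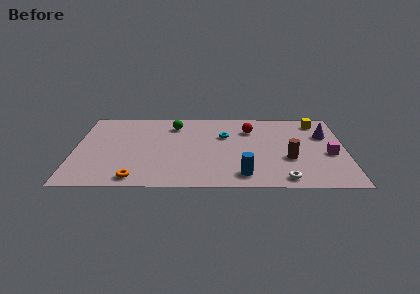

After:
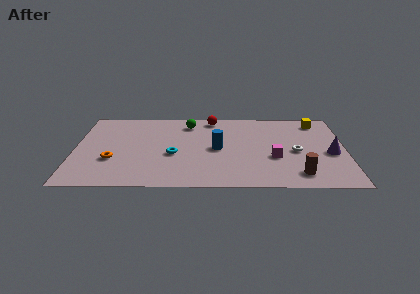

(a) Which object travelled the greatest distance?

the cyan torus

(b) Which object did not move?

the yellow cube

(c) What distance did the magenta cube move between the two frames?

3.0

The magenta cube moved from about (13.9, 3.7) to (10.9, 3.3), a distance of √(3.0² + 0.4²) ≈ 3.0.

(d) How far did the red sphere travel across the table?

2.5

The red sphere was near (9.6, 6.5) before and (7.5, 7.8) after, so it travelled √(2.1² + 1.3²) ≈ 2.5 units.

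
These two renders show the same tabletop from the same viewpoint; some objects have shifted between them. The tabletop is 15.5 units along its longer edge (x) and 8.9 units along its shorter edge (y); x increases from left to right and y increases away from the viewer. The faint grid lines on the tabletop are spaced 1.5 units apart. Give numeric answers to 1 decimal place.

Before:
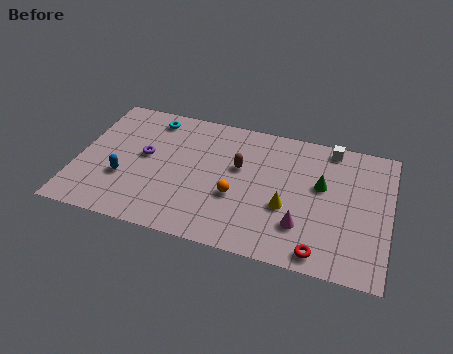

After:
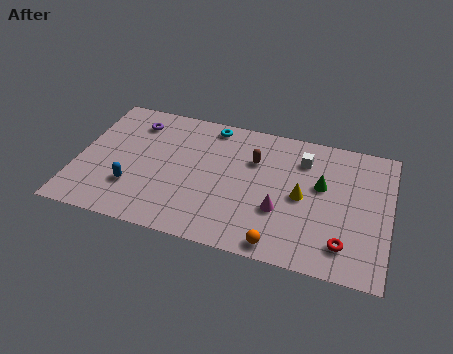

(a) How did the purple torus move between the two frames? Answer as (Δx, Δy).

(-0.7, 2.2)

The purple torus started near (3.3, 4.9) and ended near (2.6, 7.1).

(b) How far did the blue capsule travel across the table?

0.7

From (2.4, 3.1) to (2.9, 2.6), the blue capsule covered √(0.5² + 0.5²) ≈ 0.7 units.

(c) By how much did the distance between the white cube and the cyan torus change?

-4.2

Before: roughly 9.0 units apart; after: 4.8. That's 4.2 units closer together.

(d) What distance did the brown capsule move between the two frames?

1.0

From (8.0, 5.4) to (8.7, 6.1), the brown capsule covered √(0.7² + 0.7²) ≈ 1.0 units.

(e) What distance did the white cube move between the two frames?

1.8

The white cube moved from about (12.4, 8.0) to (11.1, 6.8), a distance of √(1.3² + 1.2²) ≈ 1.8.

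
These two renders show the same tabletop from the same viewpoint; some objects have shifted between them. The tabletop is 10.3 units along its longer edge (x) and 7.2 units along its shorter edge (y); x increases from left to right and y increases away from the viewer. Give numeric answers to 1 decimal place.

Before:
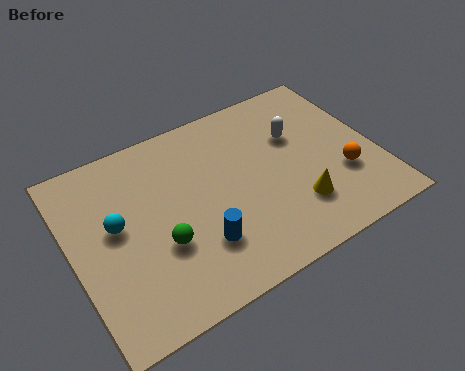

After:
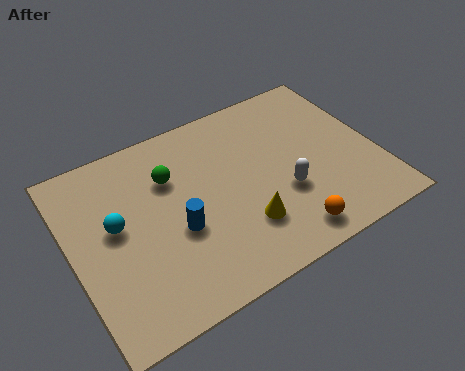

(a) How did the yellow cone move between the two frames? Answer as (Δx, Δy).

(-1.8, 0.1)

From the two frames, the yellow cone sits at roughly (7.3, 1.9) before and (5.5, 2.0) after.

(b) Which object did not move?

the cyan sphere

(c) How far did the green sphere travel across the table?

2.5

From (2.8, 2.6) to (3.5, 5.0), the green sphere covered √(0.7² + 2.4²) ≈ 2.5 units.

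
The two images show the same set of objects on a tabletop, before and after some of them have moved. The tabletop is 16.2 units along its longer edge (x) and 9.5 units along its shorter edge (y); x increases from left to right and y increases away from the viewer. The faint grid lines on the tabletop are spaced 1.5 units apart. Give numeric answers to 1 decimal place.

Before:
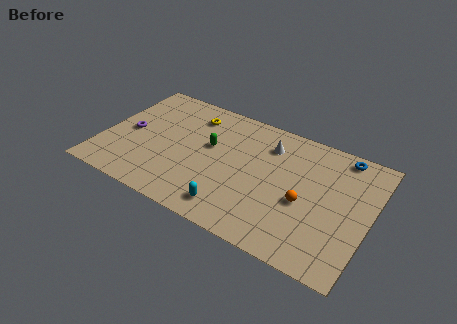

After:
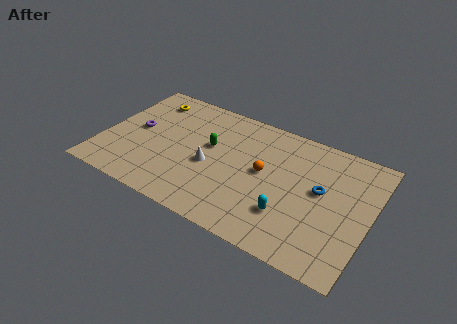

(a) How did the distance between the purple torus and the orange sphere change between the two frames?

-3.0

They were about 10.9 units apart before and 7.9 after — 3.0 units closer together.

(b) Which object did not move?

the green capsule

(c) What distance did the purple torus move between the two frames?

0.6

From (1.5, 4.6) to (1.9, 5.0), the purple torus covered √(0.4² + 0.4²) ≈ 0.6 units.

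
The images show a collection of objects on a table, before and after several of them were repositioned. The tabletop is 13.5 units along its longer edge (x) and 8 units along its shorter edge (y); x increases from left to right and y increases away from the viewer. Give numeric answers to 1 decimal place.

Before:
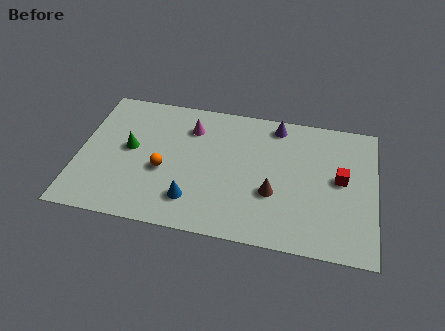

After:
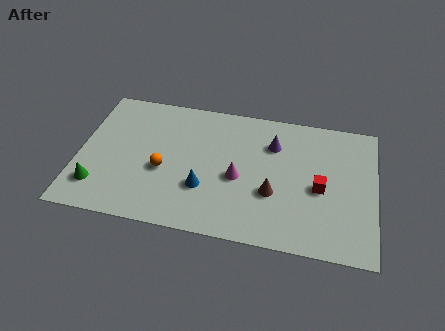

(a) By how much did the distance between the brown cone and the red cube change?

-1.1

The distance was about 3.3 in the first image and 2.2 in the second, so they moved 1.1 units closer together.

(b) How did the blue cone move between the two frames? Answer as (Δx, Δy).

(0.5, 0.8)

From the two frames, the blue cone sits at roughly (5.3, 1.8) before and (5.8, 2.6) after.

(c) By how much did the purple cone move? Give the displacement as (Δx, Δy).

(-0.1, -1.2)

The purple cone was at about (8.9, 7.0) and moved to about (8.8, 5.8).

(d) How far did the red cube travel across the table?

1.1

The red cube was near (11.9, 4.3) before and (11.0, 3.6) after, so it travelled √(0.9² + 0.7²) ≈ 1.1 units.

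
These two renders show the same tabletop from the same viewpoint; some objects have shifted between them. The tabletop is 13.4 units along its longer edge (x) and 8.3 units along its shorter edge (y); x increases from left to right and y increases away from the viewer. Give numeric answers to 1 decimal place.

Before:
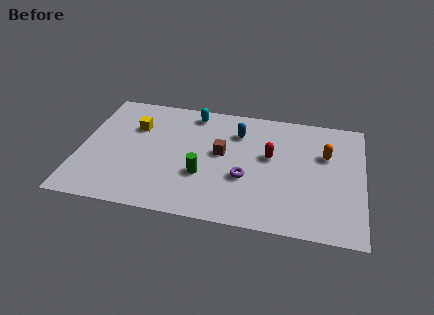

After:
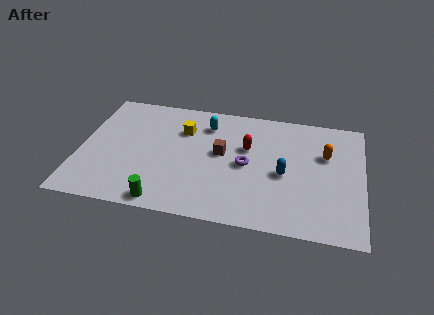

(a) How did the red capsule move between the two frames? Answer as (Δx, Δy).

(-1.1, 0.4)

The red capsule was at about (9.0, 4.8) and moved to about (7.9, 5.2).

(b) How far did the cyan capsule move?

1.0

From (5.2, 7.2) to (5.9, 6.5), the cyan capsule covered √(0.7² + 0.7²) ≈ 1.0 units.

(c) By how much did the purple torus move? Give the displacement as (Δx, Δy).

(0.0, 0.9)

From the two frames, the purple torus sits at roughly (7.9, 3.1) before and (7.9, 4.0) after.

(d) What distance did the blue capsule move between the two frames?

3.4

The blue capsule moved from about (7.4, 6.2) to (9.7, 3.7), a distance of √(2.3² + 2.5²) ≈ 3.4.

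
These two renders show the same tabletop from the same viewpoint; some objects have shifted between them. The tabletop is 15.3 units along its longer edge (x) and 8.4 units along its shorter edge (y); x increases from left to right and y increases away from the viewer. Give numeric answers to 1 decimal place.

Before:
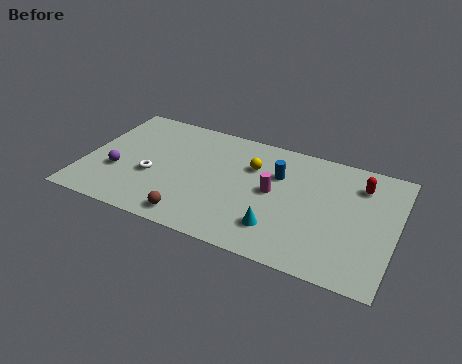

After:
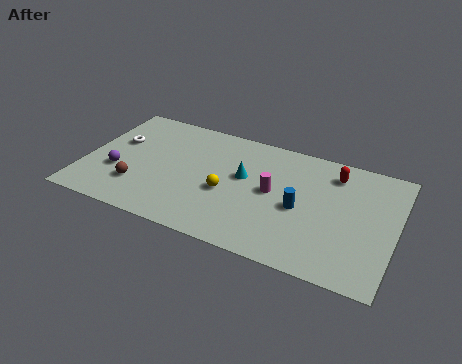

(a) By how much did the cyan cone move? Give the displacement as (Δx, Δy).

(-2.0, 2.9)

From the two frames, the cyan cone sits at roughly (9.8, 2.0) before and (7.8, 4.9) after.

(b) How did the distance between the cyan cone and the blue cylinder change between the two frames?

-0.6

The distance was about 3.7 in the first image and 3.1 in the second, so they moved 0.6 units closer together.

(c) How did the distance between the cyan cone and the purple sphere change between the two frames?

-1.8

They were about 8.2 units apart before and 6.4 after — 1.8 units closer together.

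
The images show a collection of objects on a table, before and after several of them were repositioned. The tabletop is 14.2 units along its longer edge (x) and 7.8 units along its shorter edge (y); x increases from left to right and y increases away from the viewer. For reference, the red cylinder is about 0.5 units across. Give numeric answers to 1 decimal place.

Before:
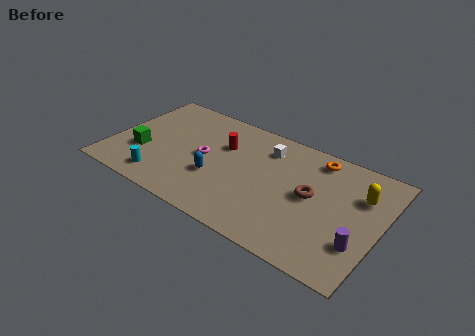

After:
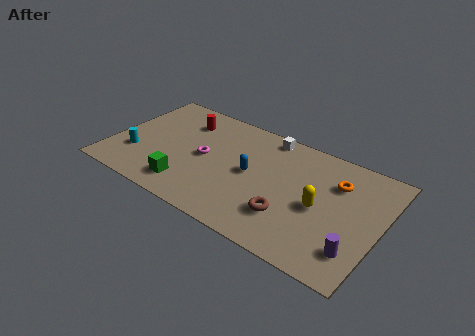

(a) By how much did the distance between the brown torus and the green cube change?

-3.7

The distance was about 9.0 in the first image and 5.3 in the second, so they moved 3.7 units closer together.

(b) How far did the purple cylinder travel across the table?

0.5

The purple cylinder was near (13.3, 2.3) before and (13.2, 1.8) after, so it travelled √(0.1² + 0.5²) ≈ 0.5 units.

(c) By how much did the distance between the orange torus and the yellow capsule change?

-0.7

They were about 2.8 units apart before and 2.1 after — 0.7 units closer together.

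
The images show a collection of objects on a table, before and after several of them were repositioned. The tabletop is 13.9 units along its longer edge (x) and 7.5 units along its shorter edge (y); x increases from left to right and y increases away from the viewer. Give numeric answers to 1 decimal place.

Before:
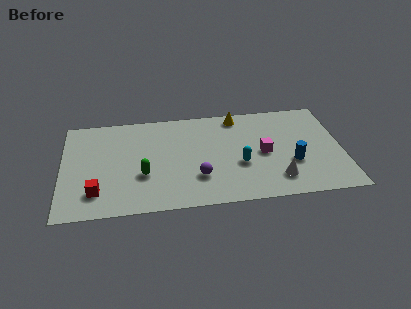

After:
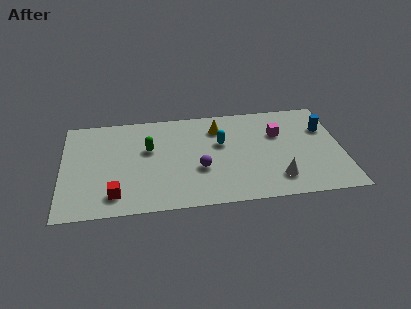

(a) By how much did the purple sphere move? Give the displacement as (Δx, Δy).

(0.1, 0.6)

The purple sphere started near (6.7, 2.2) and ended near (6.8, 2.8).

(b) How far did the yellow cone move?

1.3

The yellow cone moved from about (8.8, 6.6) to (7.8, 5.8), a distance of √(1.0² + 0.8²) ≈ 1.3.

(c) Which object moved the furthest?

the blue cylinder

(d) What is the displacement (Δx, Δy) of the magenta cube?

(0.8, 1.4)

From the two frames, the magenta cube sits at roughly (10.0, 3.6) before and (10.8, 5.0) after.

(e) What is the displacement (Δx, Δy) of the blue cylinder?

(1.7, 2.4)

The blue cylinder started near (11.4, 2.7) and ended near (13.1, 5.1).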